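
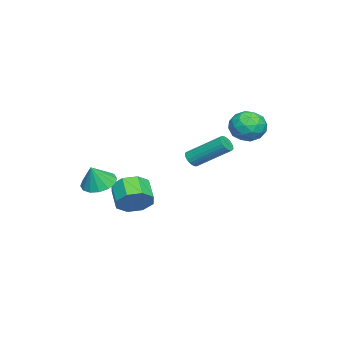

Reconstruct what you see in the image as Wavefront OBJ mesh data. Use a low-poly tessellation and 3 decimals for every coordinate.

v -3.627 3.013 2.606
v -2.971 2.81 1.796
v -4.749 1.87 1.984
v -4.093 1.667 1.174
v -3.831 1.367 2.158
v -3.137 2.072 2.542
v -4.583 2.608 1.238
v -3.889 3.313 1.622
v -3.562 2.559 0.95
v -3.097 1.792 1.519
v -4.623 2.888 2.261
v -4.158 2.121 2.83
v -3.2 3.011 2.256
v -4.52 1.669 1.524
v -4.365 1.492 2.102
v -3.98 1.372 1.626
v -3.298 2.578 2.694
v -2.912 2.459 2.218
v -3.418 1.611 2.431
v -4.808 2.221 1.562
v -4.422 2.102 1.086
v -3.74 3.308 2.154
v -3.355 3.188 1.678
v -4.302 3.069 1.349
v -3.162 2.745 1.282
v -3.822 2.074 0.916
v -4.11 2.626 0.954
v -3.702 3.041 1.18
v -2.889 2.294 1.617
v -3.549 1.623 1.251
v -3.394 1.446 1.829
v -2.986 1.861 2.055
v -3.236 2.147 1.119
v -4.171 3.057 2.529
v -4.831 2.386 2.163
v -4.734 2.819 1.725
v -4.326 3.234 1.951
v -3.898 2.606 2.864
v -4.558 1.935 2.498
v -4.018 1.639 2.6
v -3.61 2.054 2.826
v -4.484 2.533 2.661
v 0.569 -2.248 -2.371
v 0.897 -1.739 -1.551
v -0.08 -2.302 -0.809
v -0.409 -2.812 -1.629
v 0.361 -1.34 -1.955
v -0.616 -1.904 -1.213
v -0.054 -1.474 -2.603
v -1.031 -2.038 -1.861
v -0.104 -2.061 -3.115
v -1.081 -2.625 -2.373
v 0.24 -2.758 -3.191
v -0.737 -3.321 -2.449
v 0.776 -3.156 -2.787
v -0.201 -3.72 -2.045
v 1.191 -3.022 -2.139
v 0.214 -3.586 -1.397
v 1.241 -2.435 -1.627
v 0.264 -2.999 -0.885
v 0.061 0.534 0.721
v 0.458 0.335 0.993
v 0.495 2.128 2.25
v 0.099 2.326 1.979
v 0.56 0.443 0.836
v 0.597 2.235 2.094
v 0.577 0.566 0.66
v 0.614 2.359 1.917
v 0.504 0.684 0.494
v 0.541 2.477 1.751
v 0.355 0.776 0.367
v 0.392 2.569 1.624
v 0.155 0.826 0.302
v 0.192 2.619 1.559
v -0.061 0.825 0.309
v -0.024 2.618 1.566
v -0.256 0.774 0.387
v -0.219 2.567 1.645
v -0.396 0.682 0.524
v -0.359 2.474 1.781
v -0.457 0.563 0.694
v -0.42 2.356 1.951
v -0.428 0.44 0.869
v -0.391 2.233 2.127
v -0.315 0.333 1.019
v -0.278 2.126 2.276
v -0.136 0.26 1.117
v -0.099 2.053 2.374
v 0.076 0.235 1.147
v 0.113 2.028 2.404
v 0.287 0.261 1.103
v 0.324 2.054 2.36
v 2.701 -3.379 -0.338
v 3.508 -3.061 -0.673
v 3.259 -3.581 0.818
v 3.285 -2.673 -0.497
v 2.905 -2.473 -0.278
v 2.47 -2.517 -0.076
v 2.097 -2.791 0.056
v 1.886 -3.223 0.083
v 1.893 -3.697 -0.004
v 2.117 -4.085 -0.179
v 2.497 -4.284 -0.398
v 2.931 -4.241 -0.6
v 3.304 -3.966 -0.733
v 3.515 -3.535 -0.759
f 1 38 17
f 38 12 41
f 17 41 6
f 38 41 17
f 1 17 13
f 17 6 18
f 13 18 2
f 17 18 13
f 1 13 22
f 13 2 23
f 22 23 8
f 13 23 22
f 1 22 34
f 22 8 37
f 34 37 11
f 22 37 34
f 1 34 38
f 34 11 42
f 38 42 12
f 34 42 38
f 2 18 29
f 18 6 32
f 29 32 10
f 18 32 29
f 6 41 19
f 41 12 40
f 19 40 5
f 41 40 19
f 12 42 39
f 42 11 35
f 39 35 3
f 42 35 39
f 11 37 36
f 37 8 24
f 36 24 7
f 37 24 36
f 8 23 28
f 23 2 25
f 28 25 9
f 23 25 28
f 4 30 16
f 30 10 31
f 16 31 5
f 30 31 16
f 4 16 14
f 16 5 15
f 14 15 3
f 16 15 14
f 4 14 21
f 14 3 20
f 21 20 7
f 14 20 21
f 4 21 26
f 21 7 27
f 26 27 9
f 21 27 26
f 4 26 30
f 26 9 33
f 30 33 10
f 26 33 30
f 5 31 19
f 31 10 32
f 19 32 6
f 31 32 19
f 3 15 39
f 15 5 40
f 39 40 12
f 15 40 39
f 7 20 36
f 20 3 35
f 36 35 11
f 20 35 36
f 9 27 28
f 27 7 24
f 28 24 8
f 27 24 28
f 10 33 29
f 33 9 25
f 29 25 2
f 33 25 29
f 44 43 47
f 44 47 45
f 45 47 48
f 45 48 46
f 47 43 49
f 47 49 48
f 48 49 50
f 48 50 46
f 49 43 51
f 49 51 50
f 50 51 52
f 50 52 46
f 51 43 53
f 51 53 52
f 52 53 54
f 52 54 46
f 53 43 55
f 53 55 54
f 54 55 56
f 54 56 46
f 55 43 57
f 55 57 56
f 56 57 58
f 56 58 46
f 57 43 59
f 57 59 58
f 58 59 60
f 58 60 46
f 59 43 44
f 59 44 60
f 60 44 45
f 60 45 46
f 62 61 65
f 62 65 63
f 63 65 66
f 63 66 64
f 65 61 67
f 65 67 66
f 66 67 68
f 66 68 64
f 67 61 69
f 67 69 68
f 68 69 70
f 68 70 64
f 69 61 71
f 69 71 70
f 70 71 72
f 70 72 64
f 71 61 73
f 71 73 72
f 72 73 74
f 72 74 64
f 73 61 75
f 73 75 74
f 74 75 76
f 74 76 64
f 75 61 77
f 75 77 76
f 76 77 78
f 76 78 64
f 77 61 79
f 77 79 78
f 78 79 80
f 78 80 64
f 79 61 81
f 79 81 80
f 80 81 82
f 80 82 64
f 81 61 83
f 81 83 82
f 82 83 84
f 82 84 64
f 83 61 85
f 83 85 84
f 84 85 86
f 84 86 64
f 85 61 87
f 85 87 86
f 86 87 88
f 86 88 64
f 87 61 89
f 87 89 88
f 88 89 90
f 88 90 64
f 89 61 91
f 89 91 90
f 90 91 92
f 90 92 64
f 91 61 62
f 91 62 92
f 92 62 63
f 92 63 64
f 94 93 96
f 94 96 95
f 96 93 97
f 96 97 95
f 97 93 98
f 97 98 95
f 98 93 99
f 98 99 95
f 99 93 100
f 99 100 95
f 100 93 101
f 100 101 95
f 101 93 102
f 101 102 95
f 102 93 103
f 102 103 95
f 103 93 104
f 103 104 95
f 104 93 105
f 104 105 95
f 105 93 106
f 105 106 95
f 106 93 94
f 106 94 95



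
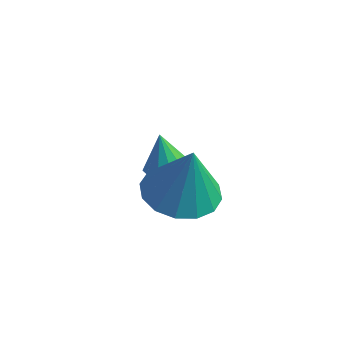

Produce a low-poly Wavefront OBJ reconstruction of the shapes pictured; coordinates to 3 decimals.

v 1.588 -0.194 -1.239
v 2.356 -0.748 -1.393
v 1.912 -0.186 0.339
v 2.525 -0.282 -1.43
v 2.442 0.208 -1.416
v 2.13 0.59 -1.354
v 1.674 0.762 -1.261
v 1.194 0.678 -1.162
v 0.82 0.36 -1.084
v 0.652 -0.106 -1.047
v 0.734 -0.596 -1.061
v 1.046 -0.978 -1.123
v 1.503 -1.15 -1.216
v 1.982 -1.066 -1.315
v -0.285 2.178 -3.125
v 0.276 2.07 -2.913
v -0.615 2.362 -2.155
v 0.262 2.406 -2.982
v 0.074 2.67 -3.096
v -0.229 2.777 -3.22
v -0.549 2.695 -3.313
v -0.786 2.448 -3.346
v -0.863 2.115 -3.309
v -0.758 1.802 -3.213
v -0.502 1.608 -3.09
v -0.178 1.596 -2.977
v 0.113 1.767 -2.911
f 2 1 4
f 2 4 3
f 4 1 5
f 4 5 3
f 5 1 6
f 5 6 3
f 6 1 7
f 6 7 3
f 7 1 8
f 7 8 3
f 8 1 9
f 8 9 3
f 9 1 10
f 9 10 3
f 10 1 11
f 10 11 3
f 11 1 12
f 11 12 3
f 12 1 13
f 12 13 3
f 13 1 14
f 13 14 3
f 14 1 2
f 14 2 3
f 16 15 18
f 16 18 17
f 18 15 19
f 18 19 17
f 19 15 20
f 19 20 17
f 20 15 21
f 20 21 17
f 21 15 22
f 21 22 17
f 22 15 23
f 22 23 17
f 23 15 24
f 23 24 17
f 24 15 25
f 24 25 17
f 25 15 26
f 25 26 17
f 26 15 27
f 26 27 17
f 27 15 16
f 27 16 17



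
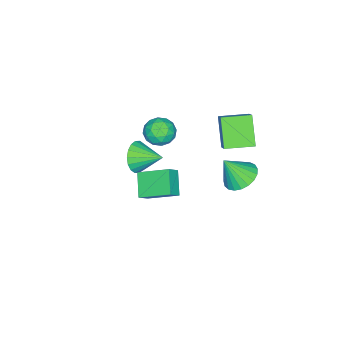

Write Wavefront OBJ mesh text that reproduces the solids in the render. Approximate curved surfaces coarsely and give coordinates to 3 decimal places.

v -3.175 0.848 1.217
v -2.39 1.466 2.094
v -4.185 2.102 1.238
v -3.399 2.719 2.116
v -2.221 1.641 -0.196
v -1.435 2.258 0.682
v -3.23 2.894 -0.174
v -2.445 3.512 0.703
v -1.39 -2.983 -2.818
v -0.921 -3.243 -1.963
v -1.59 -1.517 -2.262
v -0.583 -3.099 -2.222
v -0.405 -2.931 -2.6
v -0.423 -2.774 -3.02
v -0.632 -2.658 -3.401
v -0.991 -2.606 -3.666
v -1.429 -2.629 -3.763
v -1.86 -2.722 -3.674
v -2.197 -2.866 -3.414
v -2.375 -3.034 -3.037
v -2.357 -3.191 -2.616
v -2.148 -3.307 -2.236
v -1.789 -3.359 -1.97
v -1.351 -3.336 -1.873
v -3.644 2.02 -3.778
v -2.765 2.593 -3.817
v -3.096 1.28 -2.302
v -3.032 2.852 -3.589
v -3.405 2.967 -3.393
v -3.819 2.918 -3.264
v -4.203 2.714 -3.224
v -4.49 2.39 -3.279
v -4.631 2.002 -3.422
v -4.601 1.617 -3.625
v -4.406 1.301 -3.856
v -4.078 1.11 -4.073
v -3.676 1.076 -4.239
v -3.268 1.206 -4.325
v -2.925 1.476 -4.317
v -2.706 1.84 -4.216
v -2.65 2.235 -4.039
v 2.389 0.052 0.743
v 1.996 1.647 1.549
v 3.332 0.725 -0.129
v 2.939 2.32 0.677
v 3.001 -0.08 1.303
v 2.608 1.515 2.109
v 3.944 0.593 0.431
v 3.551 2.188 1.237
v -1.387 -1.022 0.701
v -0.769 -1.077 0.015
v -2.151 -2.163 0.105
v -1.533 -2.218 -0.581
v -1.291 -2.455 0.28
v -0.819 -1.75 0.649
v -2.101 -1.49 -0.529
v -1.629 -0.785 -0.16
v -1.21 -1.366 -0.745
v -0.709 -1.963 -0.245
v -2.211 -1.277 0.365
v -1.71 -1.874 0.865
v -1.011 -0.949 0.411
v -1.909 -2.291 -0.291
v -1.767 -2.43 0.215
v -1.403 -2.462 -0.188
v -1.041 -1.345 0.783
v -0.677 -1.377 0.38
v -0.984 -2.187 0.535
v -2.243 -1.863 -0.26
v -1.879 -1.895 -0.663
v -1.517 -0.778 0.308
v -1.153 -0.81 -0.095
v -1.936 -1.053 -0.415
v -0.907 -1.152 -0.439
v -1.356 -1.823 -0.79
v -1.69 -1.395 -0.759
v -1.412 -0.98 -0.542
v -0.612 -1.502 -0.146
v -1.061 -2.173 -0.496
v -0.919 -2.312 0.01
v -0.642 -1.898 0.227
v -0.872 -1.672 -0.592
v -1.859 -1.067 0.616
v -2.308 -1.738 0.266
v -2.278 -1.342 -0.107
v -2.001 -0.928 0.11
v -1.564 -1.417 0.91
v -2.013 -2.088 0.559
v -1.508 -2.26 0.662
v -1.23 -1.845 0.879
v -2.048 -1.568 0.712
f 2 4 1
f 5 2 1
f 1 4 3
f 3 5 1
f 2 8 4
f 6 2 5
f 6 8 2
f 4 8 3
f 7 5 3
f 3 8 7
f 7 6 5
f 8 6 7
f 10 9 12
f 10 12 11
f 12 9 13
f 12 13 11
f 13 9 14
f 13 14 11
f 14 9 15
f 14 15 11
f 15 9 16
f 15 16 11
f 16 9 17
f 16 17 11
f 17 9 18
f 17 18 11
f 18 9 19
f 18 19 11
f 19 9 20
f 19 20 11
f 20 9 21
f 20 21 11
f 21 9 22
f 21 22 11
f 22 9 23
f 22 23 11
f 23 9 24
f 23 24 11
f 24 9 10
f 24 10 11
f 26 25 28
f 26 28 27
f 28 25 29
f 28 29 27
f 29 25 30
f 29 30 27
f 30 25 31
f 30 31 27
f 31 25 32
f 31 32 27
f 32 25 33
f 32 33 27
f 33 25 34
f 33 34 27
f 34 25 35
f 34 35 27
f 35 25 36
f 35 36 27
f 36 25 37
f 36 37 27
f 37 25 38
f 37 38 27
f 38 25 39
f 38 39 27
f 39 25 40
f 39 40 27
f 40 25 41
f 40 41 27
f 41 25 26
f 41 26 27
f 43 45 42
f 46 43 42
f 42 45 44
f 44 46 42
f 43 49 45
f 47 43 46
f 47 49 43
f 45 49 44
f 48 46 44
f 44 49 48
f 48 47 46
f 49 47 48
f 50 87 66
f 87 61 90
f 66 90 55
f 87 90 66
f 50 66 62
f 66 55 67
f 62 67 51
f 66 67 62
f 50 62 71
f 62 51 72
f 71 72 57
f 62 72 71
f 50 71 83
f 71 57 86
f 83 86 60
f 71 86 83
f 50 83 87
f 83 60 91
f 87 91 61
f 83 91 87
f 51 67 78
f 67 55 81
f 78 81 59
f 67 81 78
f 55 90 68
f 90 61 89
f 68 89 54
f 90 89 68
f 61 91 88
f 91 60 84
f 88 84 52
f 91 84 88
f 60 86 85
f 86 57 73
f 85 73 56
f 86 73 85
f 57 72 77
f 72 51 74
f 77 74 58
f 72 74 77
f 53 79 65
f 79 59 80
f 65 80 54
f 79 80 65
f 53 65 63
f 65 54 64
f 63 64 52
f 65 64 63
f 53 63 70
f 63 52 69
f 70 69 56
f 63 69 70
f 53 70 75
f 70 56 76
f 75 76 58
f 70 76 75
f 53 75 79
f 75 58 82
f 79 82 59
f 75 82 79
f 54 80 68
f 80 59 81
f 68 81 55
f 80 81 68
f 52 64 88
f 64 54 89
f 88 89 61
f 64 89 88
f 56 69 85
f 69 52 84
f 85 84 60
f 69 84 85
f 58 76 77
f 76 56 73
f 77 73 57
f 76 73 77
f 59 82 78
f 82 58 74
f 78 74 51
f 82 74 78



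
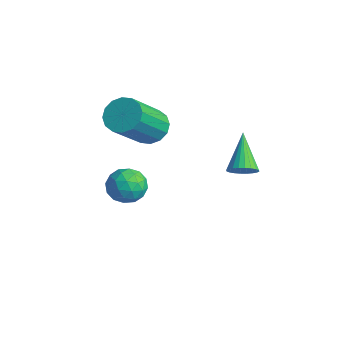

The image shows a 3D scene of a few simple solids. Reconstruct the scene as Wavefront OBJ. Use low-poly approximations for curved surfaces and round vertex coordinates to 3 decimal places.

v 1.929 -0.968 3.18
v 2.376 -0.741 3.452
v 0.911 -0.212 4.22
v 2.334 -0.585 3.298
v 2.231 -0.488 3.127
v 2.082 -0.464 2.963
v 1.91 -0.516 2.833
v 1.741 -0.638 2.755
v 1.6 -0.809 2.743
v 1.509 -1.005 2.796
v 1.483 -1.195 2.908
v 1.524 -1.351 3.062
v 1.627 -1.448 3.233
v 1.776 -1.473 3.397
v 1.948 -1.42 3.527
v 2.117 -1.298 3.605
v 2.258 -1.127 3.618
v 2.349 -0.931 3.564
v -2.524 -1.772 3.079
v -1.781 -1.533 3.082
v -1.313 -3.01 4.644
v -2.056 -3.248 4.641
v -1.967 -1.302 3.356
v -1.499 -2.778 4.918
v -2.301 -1.196 3.556
v -1.833 -2.673 5.118
v -2.696 -1.245 3.628
v -2.228 -2.721 5.19
v -3.044 -1.435 3.553
v -2.576 -2.911 5.115
v -3.253 -1.715 3.351
v -2.785 -3.192 4.913
v -3.267 -2.01 3.076
v -2.799 -3.487 4.638
v -3.081 -2.242 2.802
v -2.613 -3.718 4.364
v -2.747 -2.347 2.602
v -2.279 -3.824 4.164
v -2.352 -2.299 2.53
v -1.884 -3.775 4.092
v -2.004 -2.109 2.605
v -1.536 -3.585 4.167
v -1.795 -1.828 2.807
v -1.327 -3.305 4.369
v -3.322 -2.175 0.113
v -2.545 -1.943 0.238
v -2.915 -3.417 -0.118
v -2.138 -3.185 0.007
v -2.666 -3.204 0.634
v -2.918 -2.437 0.777
v -2.542 -2.923 -0.657
v -2.794 -2.156 -0.514
v -2.063 -2.406 -0.238
v -2.14 -2.579 0.56
v -3.32 -2.781 -0.44
v -3.397 -2.954 0.358
v -2.97 -1.95 0.196
v -2.49 -3.41 -0.076
v -2.801 -3.421 0.293
v -2.344 -3.285 0.366
v -3.189 -2.24 0.513
v -2.732 -2.104 0.586
v -2.803 -2.845 0.819
v -2.728 -3.256 -0.466
v -2.271 -3.12 -0.393
v -3.116 -2.075 -0.246
v -2.659 -1.939 -0.173
v -2.657 -2.515 -0.699
v -2.23 -2.086 -0.01
v -1.99 -2.816 -0.146
v -2.228 -2.662 -0.536
v -2.376 -2.211 -0.453
v -2.275 -2.188 0.459
v -2.035 -2.918 0.323
v -2.346 -2.929 0.691
v -2.494 -2.478 0.775
v -1.991 -2.46 0.179
v -3.425 -2.442 -0.203
v -3.185 -3.172 -0.339
v -2.966 -2.882 -0.655
v -3.114 -2.431 -0.571
v -3.47 -2.544 0.266
v -3.23 -3.274 0.13
v -3.084 -3.149 0.573
v -3.232 -2.698 0.656
v -3.469 -2.9 -0.059
f 2 1 4
f 2 4 3
f 4 1 5
f 4 5 3
f 5 1 6
f 5 6 3
f 6 1 7
f 6 7 3
f 7 1 8
f 7 8 3
f 8 1 9
f 8 9 3
f 9 1 10
f 9 10 3
f 10 1 11
f 10 11 3
f 11 1 12
f 11 12 3
f 12 1 13
f 12 13 3
f 13 1 14
f 13 14 3
f 14 1 15
f 14 15 3
f 15 1 16
f 15 16 3
f 16 1 17
f 16 17 3
f 17 1 18
f 17 18 3
f 18 1 2
f 18 2 3
f 20 19 23
f 20 23 21
f 21 23 24
f 21 24 22
f 23 19 25
f 23 25 24
f 24 25 26
f 24 26 22
f 25 19 27
f 25 27 26
f 26 27 28
f 26 28 22
f 27 19 29
f 27 29 28
f 28 29 30
f 28 30 22
f 29 19 31
f 29 31 30
f 30 31 32
f 30 32 22
f 31 19 33
f 31 33 32
f 32 33 34
f 32 34 22
f 33 19 35
f 33 35 34
f 34 35 36
f 34 36 22
f 35 19 37
f 35 37 36
f 36 37 38
f 36 38 22
f 37 19 39
f 37 39 38
f 38 39 40
f 38 40 22
f 39 19 41
f 39 41 40
f 40 41 42
f 40 42 22
f 41 19 43
f 41 43 42
f 42 43 44
f 42 44 22
f 43 19 20
f 43 20 44
f 44 20 21
f 44 21 22
f 45 82 61
f 82 56 85
f 61 85 50
f 82 85 61
f 45 61 57
f 61 50 62
f 57 62 46
f 61 62 57
f 45 57 66
f 57 46 67
f 66 67 52
f 57 67 66
f 45 66 78
f 66 52 81
f 78 81 55
f 66 81 78
f 45 78 82
f 78 55 86
f 82 86 56
f 78 86 82
f 46 62 73
f 62 50 76
f 73 76 54
f 62 76 73
f 50 85 63
f 85 56 84
f 63 84 49
f 85 84 63
f 56 86 83
f 86 55 79
f 83 79 47
f 86 79 83
f 55 81 80
f 81 52 68
f 80 68 51
f 81 68 80
f 52 67 72
f 67 46 69
f 72 69 53
f 67 69 72
f 48 74 60
f 74 54 75
f 60 75 49
f 74 75 60
f 48 60 58
f 60 49 59
f 58 59 47
f 60 59 58
f 48 58 65
f 58 47 64
f 65 64 51
f 58 64 65
f 48 65 70
f 65 51 71
f 70 71 53
f 65 71 70
f 48 70 74
f 70 53 77
f 74 77 54
f 70 77 74
f 49 75 63
f 75 54 76
f 63 76 50
f 75 76 63
f 47 59 83
f 59 49 84
f 83 84 56
f 59 84 83
f 51 64 80
f 64 47 79
f 80 79 55
f 64 79 80
f 53 71 72
f 71 51 68
f 72 68 52
f 71 68 72
f 54 77 73
f 77 53 69
f 73 69 46
f 77 69 73



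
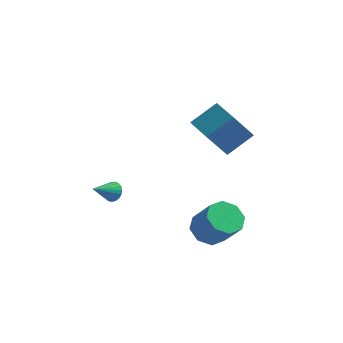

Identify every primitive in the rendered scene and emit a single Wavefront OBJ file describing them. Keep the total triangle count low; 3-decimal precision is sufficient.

v -2.79 -1.343 -2.042
v -2.217 -1.441 -1.729
v -3.43 -2.517 -1.238
v -2.342 -1.26 -1.564
v -2.544 -1.094 -1.482
v -2.789 -0.97 -1.497
v -3.034 -0.912 -1.607
v -3.237 -0.927 -1.791
v -3.362 -1.015 -2.019
v -3.388 -1.16 -2.251
v -3.311 -1.336 -2.447
v -3.144 -1.513 -2.572
v -2.915 -1.662 -2.606
v -2.665 -1.755 -2.543
v -2.436 -1.777 -2.393
v -2.269 -1.724 -2.182
v -2.191 -1.605 -1.947
v 2.637 -1.842 3.694
v 3.682 -0.774 4.768
v 1.279 -0.588 3.767
v 2.324 0.48 4.841
v 3.416 -0.9 1.999
v 4.461 0.168 3.073
v 2.058 0.354 2.072
v 3.103 1.422 3.146
v 3.199 -3.017 -2.372
v 4.075 -3.051 -3.02
v 5.196 -3.617 -1.476
v 4.321 -3.583 -0.828
v 3.968 -2.303 -2.668
v 5.089 -2.868 -1.124
v 3.41 -1.973 -2.142
v 4.531 -2.538 -0.599
v 2.729 -2.255 -1.751
v 3.85 -2.82 -0.207
v 2.324 -2.983 -1.724
v 3.445 -3.549 -0.18
v 2.431 -3.732 -2.076
v 3.552 -4.297 -0.532
v 2.989 -4.062 -2.601
v 4.11 -4.627 -1.058
v 3.67 -3.78 -2.993
v 4.791 -4.345 -1.449
f 2 1 4
f 2 4 3
f 4 1 5
f 4 5 3
f 5 1 6
f 5 6 3
f 6 1 7
f 6 7 3
f 7 1 8
f 7 8 3
f 8 1 9
f 8 9 3
f 9 1 10
f 9 10 3
f 10 1 11
f 10 11 3
f 11 1 12
f 11 12 3
f 12 1 13
f 12 13 3
f 13 1 14
f 13 14 3
f 14 1 15
f 14 15 3
f 15 1 16
f 15 16 3
f 16 1 17
f 16 17 3
f 17 1 2
f 17 2 3
f 19 21 18
f 22 19 18
f 18 21 20
f 20 22 18
f 19 25 21
f 23 19 22
f 23 25 19
f 21 25 20
f 24 22 20
f 20 25 24
f 24 23 22
f 25 23 24
f 27 26 30
f 27 30 28
f 28 30 31
f 28 31 29
f 30 26 32
f 30 32 31
f 31 32 33
f 31 33 29
f 32 26 34
f 32 34 33
f 33 34 35
f 33 35 29
f 34 26 36
f 34 36 35
f 35 36 37
f 35 37 29
f 36 26 38
f 36 38 37
f 37 38 39
f 37 39 29
f 38 26 40
f 38 40 39
f 39 40 41
f 39 41 29
f 40 26 42
f 40 42 41
f 41 42 43
f 41 43 29
f 42 26 27
f 42 27 43
f 43 27 28
f 43 28 29



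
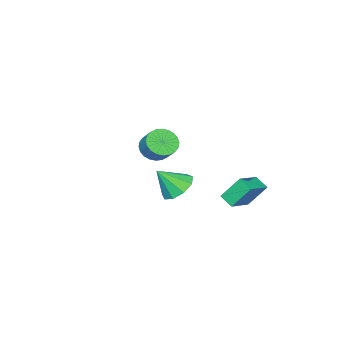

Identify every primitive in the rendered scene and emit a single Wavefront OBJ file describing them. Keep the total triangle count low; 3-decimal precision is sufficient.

v -4.62 2.247 -2.413
v -4.723 1.456 -1.975
v -3.05 2.367 -1.827
v -3.153 1.576 -1.389
v -4.067 1.444 -3.731
v -4.17 0.653 -3.293
v -2.497 1.564 -3.145
v -2.6 0.773 -2.707
v -4.091 -3.239 -4.085
v -3.249 -3.454 -4.742
v -3.249 -4.001 -2.755
v -3.157 -2.788 -4.419
v -3.502 -2.333 -3.94
v -4.123 -2.302 -3.528
v -4.729 -2.709 -3.378
v -5.037 -3.364 -3.558
v -4.902 -3.96 -3.985
v -4.388 -4.219 -4.459
v -3.735 -4.019 -4.758
v 1.693 0.031 2.35
v 2.15 -0.571 2.738
v 2.505 0.187 3.498
v 2.047 0.789 3.11
v 2.37 -0.454 2.519
v 2.724 0.304 3.278
v 2.487 -0.264 2.274
v 2.841 0.495 3.033
v 2.482 -0.028 2.041
v 2.837 0.73 2.8
v 2.358 0.217 1.855
v 2.712 0.975 2.614
v 2.132 0.433 1.744
v 2.486 1.191 2.503
v 1.84 0.588 1.725
v 2.194 1.346 2.485
v 1.525 0.658 1.802
v 1.879 1.417 2.561
v 1.235 0.633 1.962
v 1.59 1.391 2.722
v 1.016 0.516 2.182
v 1.37 1.274 2.941
v 0.899 0.325 2.427
v 1.253 1.084 3.186
v 0.903 0.09 2.66
v 1.258 0.848 3.419
v 1.028 -0.155 2.846
v 1.382 0.603 3.605
v 1.254 -0.371 2.957
v 1.608 0.387 3.716
v 1.546 -0.526 2.975
v 1.9 0.232 3.735
v 1.861 -0.597 2.899
v 2.215 0.162 3.658
f 2 4 1
f 5 2 1
f 1 4 3
f 3 5 1
f 2 8 4
f 6 2 5
f 6 8 2
f 4 8 3
f 7 5 3
f 3 8 7
f 7 6 5
f 8 6 7
f 10 9 12
f 10 12 11
f 12 9 13
f 12 13 11
f 13 9 14
f 13 14 11
f 14 9 15
f 14 15 11
f 15 9 16
f 15 16 11
f 16 9 17
f 16 17 11
f 17 9 18
f 17 18 11
f 18 9 19
f 18 19 11
f 19 9 10
f 19 10 11
f 21 20 24
f 21 24 22
f 22 24 25
f 22 25 23
f 24 20 26
f 24 26 25
f 25 26 27
f 25 27 23
f 26 20 28
f 26 28 27
f 27 28 29
f 27 29 23
f 28 20 30
f 28 30 29
f 29 30 31
f 29 31 23
f 30 20 32
f 30 32 31
f 31 32 33
f 31 33 23
f 32 20 34
f 32 34 33
f 33 34 35
f 33 35 23
f 34 20 36
f 34 36 35
f 35 36 37
f 35 37 23
f 36 20 38
f 36 38 37
f 37 38 39
f 37 39 23
f 38 20 40
f 38 40 39
f 39 40 41
f 39 41 23
f 40 20 42
f 40 42 41
f 41 42 43
f 41 43 23
f 42 20 44
f 42 44 43
f 43 44 45
f 43 45 23
f 44 20 46
f 44 46 45
f 45 46 47
f 45 47 23
f 46 20 48
f 46 48 47
f 47 48 49
f 47 49 23
f 48 20 50
f 48 50 49
f 49 50 51
f 49 51 23
f 50 20 52
f 50 52 51
f 51 52 53
f 51 53 23
f 52 20 21
f 52 21 53
f 53 21 22
f 53 22 23



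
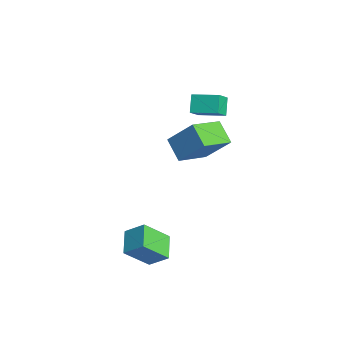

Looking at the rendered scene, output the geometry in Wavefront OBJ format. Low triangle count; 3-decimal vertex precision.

v -4.926 1.496 2.637
v -4.329 0.816 3.44
v -4.01 2.679 2.959
v -3.413 1.998 3.762
v -4.207 1.162 1.818
v -3.61 0.481 2.621
v -3.291 2.344 2.14
v -2.694 1.664 2.943
v 1.129 -3.254 -2.933
v 1.136 -4.565 -1.613
v 1.73 -2.443 -2.13
v 1.737 -3.753 -0.811
v 2.403 -3.727 -3.409
v 2.41 -5.037 -2.09
v 3.004 -2.915 -2.607
v 3.011 -4.226 -1.287
v -0.399 -1.824 3.519
v 0.415 -0.805 4.995
v -1.16 -0.142 2.777
v -0.346 0.878 4.253
v 0.766 -1.638 2.747
v 1.58 -0.618 4.223
v 0.005 0.045 2.005
v 0.819 1.064 3.481
f 2 4 1
f 5 2 1
f 1 4 3
f 3 5 1
f 2 8 4
f 6 2 5
f 6 8 2
f 4 8 3
f 7 5 3
f 3 8 7
f 7 6 5
f 8 6 7
f 10 12 9
f 13 10 9
f 9 12 11
f 11 13 9
f 10 16 12
f 14 10 13
f 14 16 10
f 12 16 11
f 15 13 11
f 11 16 15
f 15 14 13
f 16 14 15
f 18 20 17
f 21 18 17
f 17 20 19
f 19 21 17
f 18 24 20
f 22 18 21
f 22 24 18
f 20 24 19
f 23 21 19
f 19 24 23
f 23 22 21
f 24 22 23



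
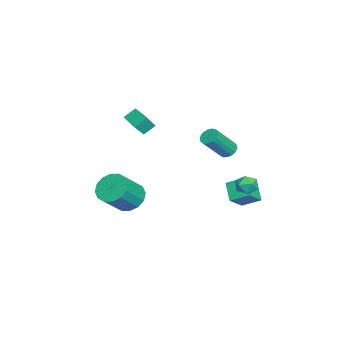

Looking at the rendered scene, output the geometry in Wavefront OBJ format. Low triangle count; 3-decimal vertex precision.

v -0.634 -1.878 2.71
v -0.265 -2.271 3.368
v 0.468 -1.076 2.571
v 0.836 -1.468 3.229
v -0.296 -2.432 2.191
v 0.072 -2.824 2.849
v 0.805 -1.629 2.052
v 1.174 -2.022 2.71
v 2.126 2.975 2.004
v 2.607 3.01 1.739
v 3.394 2.139 3.05
v 2.914 2.105 3.316
v 2.601 3.227 1.887
v 3.388 2.356 3.198
v 2.487 3.387 2.062
v 3.274 2.516 3.373
v 2.29 3.453 2.223
v 3.077 2.582 3.535
v 2.055 3.409 2.335
v 2.842 2.538 3.646
v 1.837 3.266 2.371
v 2.624 2.395 3.682
v 1.685 3.056 2.323
v 2.472 2.186 3.634
v 1.635 2.828 2.202
v 2.422 1.957 3.513
v 1.697 2.634 2.035
v 2.484 1.763 3.347
v 1.857 2.518 1.862
v 2.644 1.647 3.173
v 2.079 2.506 1.721
v 2.866 1.635 3.033
v 2.312 2.602 1.645
v 3.099 1.732 2.957
v 2.503 2.784 1.652
v 3.29 1.913 2.963
v 1.018 4.313 -0.603
v 1.369 4.419 -1.18
v 1.091 3.221 -0.76
v 1.442 3.327 -1.337
v 1.725 3.473 -0.732
v 1.681 4.148 -0.635
v 0.779 3.492 -1.305
v 0.735 4.167 -1.208
v 1.222 3.912 -1.613
v 1.806 3.9 -1.26
v 0.654 3.74 -0.68
v 1.238 3.728 -0.327
v -1.746 2.954 -2.906
v -1.668 4.002 -2.349
v -0.83 3.312 -3.71
v -0.752 4.361 -3.153
v -0.808 2.439 -2.067
v -0.73 3.488 -1.51
v 0.108 2.798 -2.871
v 0.186 3.846 -2.314
v -0.305 -2.666 -3.354
v 0.487 -2.457 -3.944
v 1.618 -3.165 -2.676
v 0.825 -3.374 -2.086
v 0.423 -2.031 -3.648
v 1.553 -2.738 -2.381
v 0.163 -1.775 -3.274
v 1.293 -2.482 -2.006
v -0.222 -1.758 -2.92
v 0.908 -2.465 -1.653
v -0.63 -1.984 -2.683
v 0.501 -2.692 -1.416
v -0.95 -2.393 -2.626
v 0.18 -3.101 -1.359
v -1.098 -2.875 -2.764
v 0.033 -3.583 -1.496
v -1.033 -3.302 -3.059
v 0.097 -4.009 -1.792
v -0.773 -3.558 -3.434
v 0.357 -4.265 -2.166
v -0.388 -3.575 -3.787
v 0.742 -4.282 -2.52
v 0.019 -3.348 -4.024
v 1.15 -4.056 -2.757
v 0.34 -2.939 -4.081
v 1.47 -3.647 -2.814
f 2 4 1
f 5 2 1
f 1 4 3
f 3 5 1
f 2 8 4
f 6 2 5
f 6 8 2
f 4 8 3
f 7 5 3
f 3 8 7
f 7 6 5
f 8 6 7
f 10 9 13
f 10 13 11
f 11 13 14
f 11 14 12
f 13 9 15
f 13 15 14
f 14 15 16
f 14 16 12
f 15 9 17
f 15 17 16
f 16 17 18
f 16 18 12
f 17 9 19
f 17 19 18
f 18 19 20
f 18 20 12
f 19 9 21
f 19 21 20
f 20 21 22
f 20 22 12
f 21 9 23
f 21 23 22
f 22 23 24
f 22 24 12
f 23 9 25
f 23 25 24
f 24 25 26
f 24 26 12
f 25 9 27
f 25 27 26
f 26 27 28
f 26 28 12
f 27 9 29
f 27 29 28
f 28 29 30
f 28 30 12
f 29 9 31
f 29 31 30
f 30 31 32
f 30 32 12
f 31 9 33
f 31 33 32
f 32 33 34
f 32 34 12
f 33 9 35
f 33 35 34
f 34 35 36
f 34 36 12
f 35 9 10
f 35 10 36
f 36 10 11
f 36 11 12
f 37 48 42
f 37 42 38
f 37 38 44
f 37 44 47
f 37 47 48
f 38 42 46
f 42 48 41
f 48 47 39
f 47 44 43
f 44 38 45
f 40 46 41
f 40 41 39
f 40 39 43
f 40 43 45
f 40 45 46
f 41 46 42
f 39 41 48
f 43 39 47
f 45 43 44
f 46 45 38
f 50 52 49
f 53 50 49
f 49 52 51
f 51 53 49
f 50 56 52
f 54 50 53
f 54 56 50
f 52 56 51
f 55 53 51
f 51 56 55
f 55 54 53
f 56 54 55
f 58 57 61
f 58 61 59
f 59 61 62
f 59 62 60
f 61 57 63
f 61 63 62
f 62 63 64
f 62 64 60
f 63 57 65
f 63 65 64
f 64 65 66
f 64 66 60
f 65 57 67
f 65 67 66
f 66 67 68
f 66 68 60
f 67 57 69
f 67 69 68
f 68 69 70
f 68 70 60
f 69 57 71
f 69 71 70
f 70 71 72
f 70 72 60
f 71 57 73
f 71 73 72
f 72 73 74
f 72 74 60
f 73 57 75
f 73 75 74
f 74 75 76
f 74 76 60
f 75 57 77
f 75 77 76
f 76 77 78
f 76 78 60
f 77 57 79
f 77 79 78
f 78 79 80
f 78 80 60
f 79 57 81
f 79 81 80
f 80 81 82
f 80 82 60
f 81 57 58
f 81 58 82
f 82 58 59
f 82 59 60



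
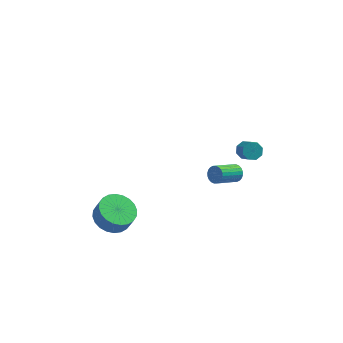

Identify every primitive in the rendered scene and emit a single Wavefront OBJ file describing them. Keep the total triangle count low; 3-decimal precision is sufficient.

v 2.9 -1.341 2.106
v 3.376 -1.433 1.846
v 3.676 -2.271 2.695
v 3.2 -2.179 2.954
v 3.406 -1.129 2.136
v 3.707 -1.967 2.985
v 3.14 -0.949 2.408
v 3.44 -1.787 3.256
v 2.733 -0.999 2.502
v 3.033 -1.837 3.351
v 2.424 -1.249 2.365
v 2.724 -2.087 3.214
v 2.393 -1.553 2.075
v 2.694 -2.391 2.924
v 2.66 -1.733 1.804
v 2.96 -2.571 2.652
v 3.067 -1.683 1.709
v 3.367 -2.521 2.558
v 2.507 1.437 -3.065
v 2.893 1.27 -2.71
v 1.779 0.416 -1.9
v 1.393 0.583 -2.255
v 2.824 1.45 -2.615
v 1.71 0.596 -1.806
v 2.706 1.628 -2.589
v 1.593 0.774 -1.78
v 2.559 1.777 -2.635
v 1.445 0.923 -1.826
v 2.403 1.874 -2.747
v 1.29 1.02 -1.937
v 2.263 1.904 -2.907
v 1.15 1.05 -2.097
v 2.161 1.864 -3.091
v 1.047 1.01 -2.281
v 2.111 1.758 -3.271
v 0.997 0.904 -2.461
v 2.121 1.604 -3.42
v 1.007 0.75 -2.61
v 2.19 1.424 -3.514
v 1.076 0.57 -2.705
v 2.307 1.246 -3.54
v 1.194 0.392 -2.731
v 2.455 1.097 -3.494
v 1.341 0.243 -2.685
v 2.61 1 -3.383
v 1.497 0.146 -2.573
v 2.75 0.97 -3.223
v 1.637 0.116 -2.413
v 2.853 1.01 -3.039
v 1.739 0.156 -2.229
v 2.903 1.116 -2.859
v 1.789 0.262 -2.049
v -4.069 -1.562 -3.76
v -3.217 -0.958 -3.991
v -2.858 -1.114 -3.07
v -3.711 -1.718 -2.84
v -3.48 -0.672 -3.839
v -3.122 -0.828 -2.919
v -3.834 -0.522 -3.676
v -3.475 -0.678 -2.756
v -4.223 -0.53 -3.525
v -3.864 -0.685 -2.605
v -4.589 -0.695 -3.411
v -4.23 -0.85 -2.49
v -4.876 -0.992 -3.349
v -4.517 -1.147 -2.429
v -5.04 -1.376 -3.35
v -4.681 -1.531 -2.43
v -5.056 -1.788 -3.414
v -4.697 -1.944 -2.493
v -4.922 -2.166 -3.53
v -4.563 -2.322 -2.609
v -4.658 -2.452 -3.681
v -4.3 -2.608 -2.761
v -4.305 -2.602 -3.844
v -3.946 -2.758 -2.924
v -3.916 -2.595 -3.995
v -3.557 -2.75 -3.075
v -3.55 -2.43 -4.11
v -3.191 -2.585 -3.189
v -3.263 -2.133 -4.171
v -2.904 -2.288 -3.251
v -3.099 -1.749 -4.17
v -2.74 -1.904 -3.25
v -3.083 -1.336 -4.107
v -2.724 -1.492 -3.186
f 2 1 5
f 2 5 3
f 3 5 6
f 3 6 4
f 5 1 7
f 5 7 6
f 6 7 8
f 6 8 4
f 7 1 9
f 7 9 8
f 8 9 10
f 8 10 4
f 9 1 11
f 9 11 10
f 10 11 12
f 10 12 4
f 11 1 13
f 11 13 12
f 12 13 14
f 12 14 4
f 13 1 15
f 13 15 14
f 14 15 16
f 14 16 4
f 15 1 17
f 15 17 16
f 16 17 18
f 16 18 4
f 17 1 2
f 17 2 18
f 18 2 3
f 18 3 4
f 20 19 23
f 20 23 21
f 21 23 24
f 21 24 22
f 23 19 25
f 23 25 24
f 24 25 26
f 24 26 22
f 25 19 27
f 25 27 26
f 26 27 28
f 26 28 22
f 27 19 29
f 27 29 28
f 28 29 30
f 28 30 22
f 29 19 31
f 29 31 30
f 30 31 32
f 30 32 22
f 31 19 33
f 31 33 32
f 32 33 34
f 32 34 22
f 33 19 35
f 33 35 34
f 34 35 36
f 34 36 22
f 35 19 37
f 35 37 36
f 36 37 38
f 36 38 22
f 37 19 39
f 37 39 38
f 38 39 40
f 38 40 22
f 39 19 41
f 39 41 40
f 40 41 42
f 40 42 22
f 41 19 43
f 41 43 42
f 42 43 44
f 42 44 22
f 43 19 45
f 43 45 44
f 44 45 46
f 44 46 22
f 45 19 47
f 45 47 46
f 46 47 48
f 46 48 22
f 47 19 49
f 47 49 48
f 48 49 50
f 48 50 22
f 49 19 51
f 49 51 50
f 50 51 52
f 50 52 22
f 51 19 20
f 51 20 52
f 52 20 21
f 52 21 22
f 54 53 57
f 54 57 55
f 55 57 58
f 55 58 56
f 57 53 59
f 57 59 58
f 58 59 60
f 58 60 56
f 59 53 61
f 59 61 60
f 60 61 62
f 60 62 56
f 61 53 63
f 61 63 62
f 62 63 64
f 62 64 56
f 63 53 65
f 63 65 64
f 64 65 66
f 64 66 56
f 65 53 67
f 65 67 66
f 66 67 68
f 66 68 56
f 67 53 69
f 67 69 68
f 68 69 70
f 68 70 56
f 69 53 71
f 69 71 70
f 70 71 72
f 70 72 56
f 71 53 73
f 71 73 72
f 72 73 74
f 72 74 56
f 73 53 75
f 73 75 74
f 74 75 76
f 74 76 56
f 75 53 77
f 75 77 76
f 76 77 78
f 76 78 56
f 77 53 79
f 77 79 78
f 78 79 80
f 78 80 56
f 79 53 81
f 79 81 80
f 80 81 82
f 80 82 56
f 81 53 83
f 81 83 82
f 82 83 84
f 82 84 56
f 83 53 85
f 83 85 84
f 84 85 86
f 84 86 56
f 85 53 54
f 85 54 86
f 86 54 55
f 86 55 56



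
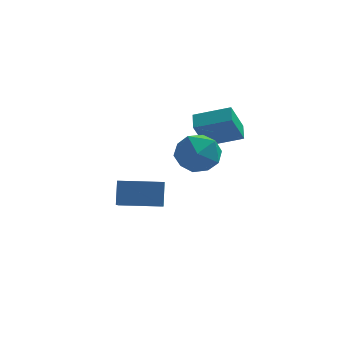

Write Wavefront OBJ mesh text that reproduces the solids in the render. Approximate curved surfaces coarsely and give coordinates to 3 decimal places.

v 3.023 -0.424 2.778
v 2.532 -1.081 4.199
v 2.92 0.437 3.141
v 2.429 -0.219 4.561
v 4.691 -0.461 3.339
v 4.2 -1.117 4.759
v 4.588 0.401 3.701
v 4.097 -0.256 5.122
v 1.913 -1.66 3.453
v 2.781 -1.244 2.739
v 2.919 -3.296 3.721
v 3.787 -2.88 3.007
v 3.602 -2.379 4.08
v 2.981 -1.367 3.914
v 2.719 -3.173 2.546
v 2.098 -2.161 2.38
v 3.279 -2.179 2.178
v 3.825 -1.688 3.126
v 1.875 -2.852 3.334
v 2.421 -2.361 4.282
v -0.884 -0.206 -1.281
v -0.903 0.437 -0.06
v -1.202 1.278 -2.068
v -1.221 1.922 -0.848
v 1.101 0.138 -1.432
v 1.082 0.782 -0.212
v 0.783 1.623 -2.22
v 0.764 2.266 -0.999
f 2 4 1
f 5 2 1
f 1 4 3
f 3 5 1
f 2 8 4
f 6 2 5
f 6 8 2
f 4 8 3
f 7 5 3
f 3 8 7
f 7 6 5
f 8 6 7
f 9 20 14
f 9 14 10
f 9 10 16
f 9 16 19
f 9 19 20
f 10 14 18
f 14 20 13
f 20 19 11
f 19 16 15
f 16 10 17
f 12 18 13
f 12 13 11
f 12 11 15
f 12 15 17
f 12 17 18
f 13 18 14
f 11 13 20
f 15 11 19
f 17 15 16
f 18 17 10
f 22 24 21
f 25 22 21
f 21 24 23
f 23 25 21
f 22 28 24
f 26 22 25
f 26 28 22
f 24 28 23
f 27 25 23
f 23 28 27
f 27 26 25
f 28 26 27



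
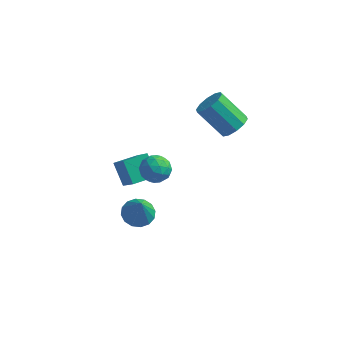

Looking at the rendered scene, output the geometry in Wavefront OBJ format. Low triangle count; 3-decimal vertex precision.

v 0.257 1.456 2.438
v 0.791 1.212 2.996
v -0.563 1.32 4.34
v -1.097 1.564 3.782
v 0.808 1.712 2.974
v -0.545 1.82 4.317
v 0.615 2.114 2.746
v -0.739 2.222 4.089
v 0.285 2.264 2.401
v -1.069 2.373 3.745
v -0.056 2.106 2.071
v -1.41 2.215 3.414
v -0.277 1.7 1.88
v -1.631 1.808 3.224
v -0.295 1.2 1.903
v -1.648 1.308 3.246
v -0.101 0.798 2.131
v -1.455 0.906 3.474
v 0.229 0.647 2.475
v -1.125 0.756 3.819
v 0.57 0.805 2.806
v -0.784 0.914 4.149
v -2.364 -2.12 1.839
v -1.673 -2.189 2.255
v -2.727 -3.311 2.245
v -2.036 -3.38 2.661
v -2.601 -2.851 2.899
v -2.377 -2.115 2.648
v -2.023 -3.385 1.852
v -1.799 -2.649 1.601
v -1.462 -2.97 2.263
v -1.82 -2.641 2.91
v -2.58 -2.859 1.59
v -2.938 -2.53 2.237
v -1.987 -2.05 2.011
v -2.413 -3.45 2.489
v -2.746 -3.14 2.629
v -2.339 -3.18 2.873
v -2.4 -2.007 2.242
v -1.994 -2.047 2.487
v -2.54 -2.436 2.866
v -2.406 -3.453 2.013
v -2 -3.493 2.258
v -2.061 -2.32 1.627
v -1.654 -2.36 1.871
v -1.86 -3.064 1.634
v -1.457 -2.55 2.261
v -1.67 -3.25 2.499
v -1.662 -3.253 2.024
v -1.531 -2.82 1.876
v -1.667 -2.356 2.641
v -1.88 -3.056 2.88
v -2.212 -2.745 3.02
v -2.08 -2.313 2.872
v -1.543 -2.815 2.646
v -2.52 -2.444 1.62
v -2.733 -3.144 1.859
v -2.32 -3.187 1.628
v -2.188 -2.755 1.48
v -2.73 -2.25 2.001
v -2.943 -2.95 2.239
v -2.869 -2.68 2.624
v -2.738 -2.247 2.476
v -2.857 -2.685 1.854
v -4.042 -2.248 -0.241
v -4.774 -1.594 0.671
v -3.18 -1.358 -0.188
v -3.912 -0.704 0.725
v -3.148 -3.196 1.155
v -3.88 -2.542 2.068
v -2.286 -2.306 1.209
v -3.018 -1.652 2.121
v -3.673 -1.3 -3.309
v -2.847 -1.255 -3.508
v -3.287 -1.84 -1.831
v -2.945 -0.861 -3.338
v -3.238 -0.585 -3.161
v -3.647 -0.5 -3.023
v -4.063 -0.629 -2.962
v -4.374 -0.939 -2.994
v -4.498 -1.345 -3.11
v -4.4 -1.739 -3.28
v -4.107 -2.015 -3.457
v -3.698 -2.1 -3.595
v -3.282 -1.971 -3.656
v -2.971 -1.661 -3.624
f 2 1 5
f 2 5 3
f 3 5 6
f 3 6 4
f 5 1 7
f 5 7 6
f 6 7 8
f 6 8 4
f 7 1 9
f 7 9 8
f 8 9 10
f 8 10 4
f 9 1 11
f 9 11 10
f 10 11 12
f 10 12 4
f 11 1 13
f 11 13 12
f 12 13 14
f 12 14 4
f 13 1 15
f 13 15 14
f 14 15 16
f 14 16 4
f 15 1 17
f 15 17 16
f 16 17 18
f 16 18 4
f 17 1 19
f 17 19 18
f 18 19 20
f 18 20 4
f 19 1 21
f 19 21 20
f 20 21 22
f 20 22 4
f 21 1 2
f 21 2 22
f 22 2 3
f 22 3 4
f 23 60 39
f 60 34 63
f 39 63 28
f 60 63 39
f 23 39 35
f 39 28 40
f 35 40 24
f 39 40 35
f 23 35 44
f 35 24 45
f 44 45 30
f 35 45 44
f 23 44 56
f 44 30 59
f 56 59 33
f 44 59 56
f 23 56 60
f 56 33 64
f 60 64 34
f 56 64 60
f 24 40 51
f 40 28 54
f 51 54 32
f 40 54 51
f 28 63 41
f 63 34 62
f 41 62 27
f 63 62 41
f 34 64 61
f 64 33 57
f 61 57 25
f 64 57 61
f 33 59 58
f 59 30 46
f 58 46 29
f 59 46 58
f 30 45 50
f 45 24 47
f 50 47 31
f 45 47 50
f 26 52 38
f 52 32 53
f 38 53 27
f 52 53 38
f 26 38 36
f 38 27 37
f 36 37 25
f 38 37 36
f 26 36 43
f 36 25 42
f 43 42 29
f 36 42 43
f 26 43 48
f 43 29 49
f 48 49 31
f 43 49 48
f 26 48 52
f 48 31 55
f 52 55 32
f 48 55 52
f 27 53 41
f 53 32 54
f 41 54 28
f 53 54 41
f 25 37 61
f 37 27 62
f 61 62 34
f 37 62 61
f 29 42 58
f 42 25 57
f 58 57 33
f 42 57 58
f 31 49 50
f 49 29 46
f 50 46 30
f 49 46 50
f 32 55 51
f 55 31 47
f 51 47 24
f 55 47 51
f 66 68 65
f 69 66 65
f 65 68 67
f 67 69 65
f 66 72 68
f 70 66 69
f 70 72 66
f 68 72 67
f 71 69 67
f 67 72 71
f 71 70 69
f 72 70 71
f 74 73 76
f 74 76 75
f 76 73 77
f 76 77 75
f 77 73 78
f 77 78 75
f 78 73 79
f 78 79 75
f 79 73 80
f 79 80 75
f 80 73 81
f 80 81 75
f 81 73 82
f 81 82 75
f 82 73 83
f 82 83 75
f 83 73 84
f 83 84 75
f 84 73 85
f 84 85 75
f 85 73 86
f 85 86 75
f 86 73 74
f 86 74 75



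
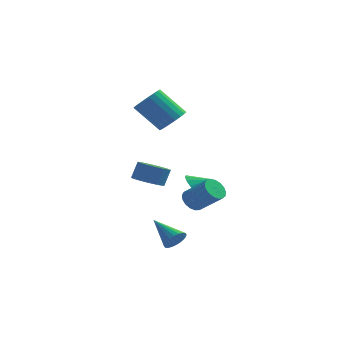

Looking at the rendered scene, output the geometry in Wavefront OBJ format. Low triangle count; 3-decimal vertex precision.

v 2.587 -2.273 -1.809
v 3.088 -2.114 -2.344
v 4.434 -2.528 -1.206
v 3.933 -2.687 -0.671
v 3.042 -1.801 -2.174
v 4.387 -2.216 -1.037
v 2.891 -1.596 -1.921
v 4.236 -2.011 -0.783
v 2.67 -1.546 -1.642
v 4.016 -1.961 -0.504
v 2.431 -1.663 -1.401
v 3.776 -2.077 -0.264
v 2.227 -1.919 -1.254
v 3.573 -2.334 -0.116
v 2.106 -2.256 -1.234
v 3.452 -2.671 -0.096
v 2.095 -2.597 -1.345
v 3.441 -3.012 -0.208
v 2.197 -2.864 -1.563
v 3.543 -3.279 -0.425
v 2.388 -2.995 -1.837
v 3.734 -3.41 -0.699
v 2.625 -2.961 -2.104
v 3.971 -3.376 -0.967
v 2.853 -2.769 -2.304
v 4.199 -3.184 -1.167
v 3.02 -2.463 -2.391
v 4.366 -2.878 -1.253
v 2.072 -3.858 -4.17
v 2.472 -3.904 -3.562
v 0.648 -3.002 -3.17
v 2.554 -3.65 -3.663
v 2.562 -3.428 -3.841
v 2.495 -3.272 -4.07
v 2.364 -3.205 -4.314
v 2.189 -3.237 -4.536
v 1.996 -3.364 -4.702
v 1.814 -3.566 -4.788
v 1.672 -3.813 -4.779
v 1.59 -4.066 -4.678
v 1.582 -4.288 -4.499
v 1.649 -4.445 -4.271
v 1.78 -4.512 -4.027
v 1.955 -4.479 -3.805
v 2.149 -4.353 -3.639
v 2.33 -4.15 -3.553
v -0.063 3.594 1.932
v 0.535 3.025 2.497
v -0.979 3.017 4.093
v -1.577 3.586 3.528
v 0.651 3.409 2.608
v -0.864 3.401 4.204
v 0.642 3.825 2.602
v -0.872 3.817 4.198
v 0.512 4.201 2.481
v -1.002 4.193 4.077
v 0.283 4.472 2.264
v -1.231 4.464 3.86
v -0.007 4.591 1.99
v -1.521 4.583 3.587
v -0.306 4.538 1.706
v -1.82 4.529 3.303
v -0.563 4.321 1.461
v -2.077 4.313 3.058
v -0.733 3.979 1.298
v -2.248 3.971 2.894
v -0.788 3.571 1.244
v -2.302 3.562 2.84
v -0.718 3.166 1.309
v -2.232 3.158 2.905
v -0.534 2.835 1.482
v -2.048 2.827 3.078
v -0.268 2.636 1.732
v -1.783 2.628 3.328
v 0.032 2.602 2.017
v -1.482 2.594 3.613
v 0.317 2.74 2.288
v -1.197 2.732 3.884
v 2.196 -0.141 -1.604
v 2.765 -0.569 -2.233
v 2.984 0.041 -1.016
v 2.763 -0.134 -2.366
v 2.632 0.299 -2.324
v 2.4 0.632 -2.118
v 2.122 0.787 -1.793
v 1.861 0.73 -1.425
v 1.677 0.473 -1.099
v 1.611 0.076 -0.888
v 1.68 -0.372 -0.841
v 1.866 -0.766 -0.969
v 2.129 -1.017 -1.242
v 2.406 -1.068 -1.599
v 2.636 -0.906 -1.956
v -0.37 -0.577 -1.31
v 0.283 0.002 -1.685
v 0.542 0.397 -0.625
v -0.11 -0.183 -0.25
v -0.097 0.252 -1.685
v 0.162 0.646 -0.625
v -0.539 0.312 -1.599
v -0.28 0.706 -0.539
v -0.943 0.168 -1.447
v -0.684 0.562 -0.387
v -1.215 -0.147 -1.263
v -0.956 0.248 -0.203
v -1.294 -0.56 -1.09
v -1.035 -0.166 -0.031
v -1.161 -0.977 -0.968
v -0.901 -0.583 0.092
v -0.846 -1.302 -0.923
v -0.587 -0.908 0.136
v -0.423 -1.462 -0.968
v -0.163 -1.068 0.092
v 0.013 -1.418 -1.09
v 0.272 -1.024 -0.031
v 0.361 -1.182 -1.263
v 0.62 -0.788 -0.204
v 0.542 -0.808 -1.447
v 0.801 -0.413 -0.387
v 0.514 -0.38 -1.599
v 0.773 0.014 -0.539
f 2 1 5
f 2 5 3
f 3 5 6
f 3 6 4
f 5 1 7
f 5 7 6
f 6 7 8
f 6 8 4
f 7 1 9
f 7 9 8
f 8 9 10
f 8 10 4
f 9 1 11
f 9 11 10
f 10 11 12
f 10 12 4
f 11 1 13
f 11 13 12
f 12 13 14
f 12 14 4
f 13 1 15
f 13 15 14
f 14 15 16
f 14 16 4
f 15 1 17
f 15 17 16
f 16 17 18
f 16 18 4
f 17 1 19
f 17 19 18
f 18 19 20
f 18 20 4
f 19 1 21
f 19 21 20
f 20 21 22
f 20 22 4
f 21 1 23
f 21 23 22
f 22 23 24
f 22 24 4
f 23 1 25
f 23 25 24
f 24 25 26
f 24 26 4
f 25 1 27
f 25 27 26
f 26 27 28
f 26 28 4
f 27 1 2
f 27 2 28
f 28 2 3
f 28 3 4
f 30 29 32
f 30 32 31
f 32 29 33
f 32 33 31
f 33 29 34
f 33 34 31
f 34 29 35
f 34 35 31
f 35 29 36
f 35 36 31
f 36 29 37
f 36 37 31
f 37 29 38
f 37 38 31
f 38 29 39
f 38 39 31
f 39 29 40
f 39 40 31
f 40 29 41
f 40 41 31
f 41 29 42
f 41 42 31
f 42 29 43
f 42 43 31
f 43 29 44
f 43 44 31
f 44 29 45
f 44 45 31
f 45 29 46
f 45 46 31
f 46 29 30
f 46 30 31
f 48 47 51
f 48 51 49
f 49 51 52
f 49 52 50
f 51 47 53
f 51 53 52
f 52 53 54
f 52 54 50
f 53 47 55
f 53 55 54
f 54 55 56
f 54 56 50
f 55 47 57
f 55 57 56
f 56 57 58
f 56 58 50
f 57 47 59
f 57 59 58
f 58 59 60
f 58 60 50
f 59 47 61
f 59 61 60
f 60 61 62
f 60 62 50
f 61 47 63
f 61 63 62
f 62 63 64
f 62 64 50
f 63 47 65
f 63 65 64
f 64 65 66
f 64 66 50
f 65 47 67
f 65 67 66
f 66 67 68
f 66 68 50
f 67 47 69
f 67 69 68
f 68 69 70
f 68 70 50
f 69 47 71
f 69 71 70
f 70 71 72
f 70 72 50
f 71 47 73
f 71 73 72
f 72 73 74
f 72 74 50
f 73 47 75
f 73 75 74
f 74 75 76
f 74 76 50
f 75 47 77
f 75 77 76
f 76 77 78
f 76 78 50
f 77 47 48
f 77 48 78
f 78 48 49
f 78 49 50
f 80 79 82
f 80 82 81
f 82 79 83
f 82 83 81
f 83 79 84
f 83 84 81
f 84 79 85
f 84 85 81
f 85 79 86
f 85 86 81
f 86 79 87
f 86 87 81
f 87 79 88
f 87 88 81
f 88 79 89
f 88 89 81
f 89 79 90
f 89 90 81
f 90 79 91
f 90 91 81
f 91 79 92
f 91 92 81
f 92 79 93
f 92 93 81
f 93 79 80
f 93 80 81
f 95 94 98
f 95 98 96
f 96 98 99
f 96 99 97
f 98 94 100
f 98 100 99
f 99 100 101
f 99 101 97
f 100 94 102
f 100 102 101
f 101 102 103
f 101 103 97
f 102 94 104
f 102 104 103
f 103 104 105
f 103 105 97
f 104 94 106
f 104 106 105
f 105 106 107
f 105 107 97
f 106 94 108
f 106 108 107
f 107 108 109
f 107 109 97
f 108 94 110
f 108 110 109
f 109 110 111
f 109 111 97
f 110 94 112
f 110 112 111
f 111 112 113
f 111 113 97
f 112 94 114
f 112 114 113
f 113 114 115
f 113 115 97
f 114 94 116
f 114 116 115
f 115 116 117
f 115 117 97
f 116 94 118
f 116 118 117
f 117 118 119
f 117 119 97
f 118 94 120
f 118 120 119
f 119 120 121
f 119 121 97
f 120 94 95
f 120 95 121
f 121 95 96
f 121 96 97



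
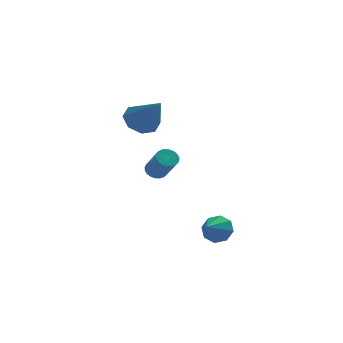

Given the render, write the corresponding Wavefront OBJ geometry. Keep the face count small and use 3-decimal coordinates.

v -0.191 2.636 3.017
v 0.435 3.239 3.207
v 0.531 1.444 4.423
v -0.132 3.328 3.573
v -0.734 3.011 3.614
v -1.018 2.475 3.305
v -0.817 2.033 2.827
v -0.25 1.944 2.46
v 0.352 2.261 2.42
v 0.635 2.797 2.729
v 0.433 2.661 -0.061
v 0.888 2.56 -0.312
v 1.303 1.638 0.81
v 0.847 1.739 1.061
v 0.942 2.734 -0.189
v 1.357 1.813 0.933
v 0.907 2.896 -0.043
v 1.322 1.975 1.079
v 0.79 3.017 0.099
v 1.205 2.096 1.221
v 0.612 3.077 0.214
v 1.027 2.155 1.336
v 0.402 3.064 0.281
v 0.817 2.143 1.403
v 0.198 2.982 0.289
v 0.613 2.061 1.411
v 0.034 2.844 0.237
v 0.449 1.923 1.359
v -0.061 2.675 0.133
v 0.354 1.753 1.255
v -0.07 2.503 -0.005
v 0.345 1.581 1.117
v 0.007 2.358 -0.152
v 0.422 1.437 0.97
v 0.158 2.266 -0.284
v 0.573 1.345 0.838
v 0.356 2.242 -0.377
v 0.771 1.321 0.745
v 0.568 2.29 -0.415
v 0.983 1.369 0.707
v 0.756 2.403 -0.392
v 1.171 1.481 0.73
v 2.421 -2.822 -1.163
v 2.965 -2.869 -0.694
v 1.839 -3.678 -0.577
v 2.583 -2.503 -0.538
v 2.106 -2.324 -0.749
v 1.814 -2.436 -1.203
v 1.878 -2.775 -1.633
v 2.259 -3.141 -1.789
v 2.736 -3.32 -1.578
v 3.028 -3.208 -1.124
f 2 1 4
f 2 4 3
f 4 1 5
f 4 5 3
f 5 1 6
f 5 6 3
f 6 1 7
f 6 7 3
f 7 1 8
f 7 8 3
f 8 1 9
f 8 9 3
f 9 1 10
f 9 10 3
f 10 1 2
f 10 2 3
f 12 11 15
f 12 15 13
f 13 15 16
f 13 16 14
f 15 11 17
f 15 17 16
f 16 17 18
f 16 18 14
f 17 11 19
f 17 19 18
f 18 19 20
f 18 20 14
f 19 11 21
f 19 21 20
f 20 21 22
f 20 22 14
f 21 11 23
f 21 23 22
f 22 23 24
f 22 24 14
f 23 11 25
f 23 25 24
f 24 25 26
f 24 26 14
f 25 11 27
f 25 27 26
f 26 27 28
f 26 28 14
f 27 11 29
f 27 29 28
f 28 29 30
f 28 30 14
f 29 11 31
f 29 31 30
f 30 31 32
f 30 32 14
f 31 11 33
f 31 33 32
f 32 33 34
f 32 34 14
f 33 11 35
f 33 35 34
f 34 35 36
f 34 36 14
f 35 11 37
f 35 37 36
f 36 37 38
f 36 38 14
f 37 11 39
f 37 39 38
f 38 39 40
f 38 40 14
f 39 11 41
f 39 41 40
f 40 41 42
f 40 42 14
f 41 11 12
f 41 12 42
f 42 12 13
f 42 13 14
f 44 43 46
f 44 46 45
f 46 43 47
f 46 47 45
f 47 43 48
f 47 48 45
f 48 43 49
f 48 49 45
f 49 43 50
f 49 50 45
f 50 43 51
f 50 51 45
f 51 43 52
f 51 52 45
f 52 43 44
f 52 44 45



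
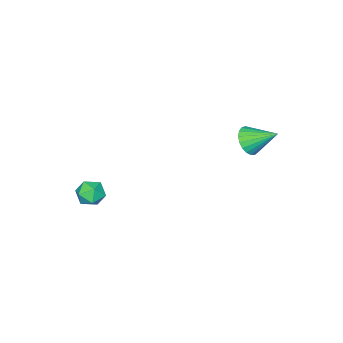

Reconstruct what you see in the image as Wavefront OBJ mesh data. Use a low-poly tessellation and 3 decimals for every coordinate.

v -2.241 0.06 2.659
v -1.965 -0.232 3.233
v -2.619 1.16 3.401
v -1.739 -0.083 3.126
v -1.6 0.091 2.939
v -1.572 0.26 2.703
v -1.659 0.394 2.46
v -1.847 0.47 2.251
v -2.103 0.475 2.113
v -2.383 0.409 2.069
v -2.638 0.282 2.127
v -2.825 0.116 2.277
v -2.911 -0.059 2.494
v -2.881 -0.213 2.738
v -2.74 -0.321 2.969
v -2.513 -0.362 3.147
v -2.239 -0.331 3.24
v 2.507 -3.407 1.204
v 3.115 -3.16 1.294
v 2.825 -3.86 0.286
v 3.433 -3.613 0.376
v 3.209 -4.093 0.773
v 3.012 -3.813 1.341
v 2.928 -3.207 0.239
v 2.731 -2.927 0.807
v 3.375 -3.036 0.697
v 3.549 -3.584 1.027
v 2.391 -3.436 0.553
v 2.565 -3.984 0.883
f 2 1 4
f 2 4 3
f 4 1 5
f 4 5 3
f 5 1 6
f 5 6 3
f 6 1 7
f 6 7 3
f 7 1 8
f 7 8 3
f 8 1 9
f 8 9 3
f 9 1 10
f 9 10 3
f 10 1 11
f 10 11 3
f 11 1 12
f 11 12 3
f 12 1 13
f 12 13 3
f 13 1 14
f 13 14 3
f 14 1 15
f 14 15 3
f 15 1 16
f 15 16 3
f 16 1 17
f 16 17 3
f 17 1 2
f 17 2 3
f 18 29 23
f 18 23 19
f 18 19 25
f 18 25 28
f 18 28 29
f 19 23 27
f 23 29 22
f 29 28 20
f 28 25 24
f 25 19 26
f 21 27 22
f 21 22 20
f 21 20 24
f 21 24 26
f 21 26 27
f 22 27 23
f 20 22 29
f 24 20 28
f 26 24 25
f 27 26 19



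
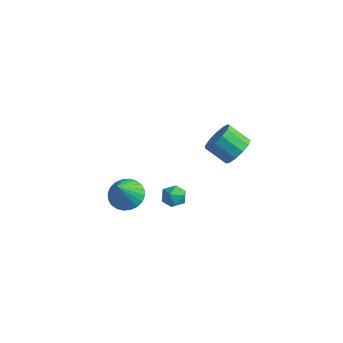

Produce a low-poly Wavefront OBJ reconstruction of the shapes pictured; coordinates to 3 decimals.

v -1.939 -0.433 -4.115
v -1.17 -0.963 -4.573
v -1.641 -1.547 -2.325
v -0.967 -0.651 -4.413
v -0.911 -0.306 -4.207
v -1.012 0.02 -3.987
v -1.253 0.277 -3.787
v -1.6 0.426 -3.637
v -1.998 0.444 -3.559
v -2.387 0.329 -3.567
v -2.707 0.098 -3.657
v -2.911 -0.214 -3.818
v -2.967 -0.56 -4.023
v -2.866 -0.886 -4.243
v -2.624 -1.143 -4.443
v -2.278 -1.292 -4.594
v -1.88 -1.31 -4.671
v -1.491 -1.194 -4.664
v 4.444 0.956 2.48
v 4.897 0.172 2.767
v 3.789 -0.16 3.608
v 3.336 0.624 3.32
v 5.038 0.561 3.106
v 3.93 0.229 3.947
v 4.991 1.075 3.247
v 3.883 0.743 4.088
v 4.77 1.551 3.144
v 3.662 1.219 3.985
v 4.445 1.839 2.83
v 3.338 1.507 3.671
v 4.12 1.846 2.405
v 3.013 1.514 3.246
v 3.898 1.571 2.003
v 2.79 1.239 2.844
v 3.849 1.1 1.753
v 2.741 0.768 2.594
v 3.989 0.584 1.733
v 2.881 0.252 2.574
v 4.273 0.186 1.95
v 3.165 -0.146 2.791
v 4.612 0.032 2.336
v 3.504 -0.3 3.177
v 1.193 -0.355 -1.548
v 1.93 -0.183 -1.547
v 1.47 -1.537 -1.713
v 2.207 -1.365 -1.712
v 1.803 -1.306 -1.074
v 1.632 -0.575 -0.972
v 1.768 -1.145 -2.288
v 1.597 -0.414 -2.186
v 2.285 -0.671 -2.004
v 2.307 -0.77 -1.254
v 1.093 -0.95 -2.006
v 1.115 -1.049 -1.256
f 2 1 4
f 2 4 3
f 4 1 5
f 4 5 3
f 5 1 6
f 5 6 3
f 6 1 7
f 6 7 3
f 7 1 8
f 7 8 3
f 8 1 9
f 8 9 3
f 9 1 10
f 9 10 3
f 10 1 11
f 10 11 3
f 11 1 12
f 11 12 3
f 12 1 13
f 12 13 3
f 13 1 14
f 13 14 3
f 14 1 15
f 14 15 3
f 15 1 16
f 15 16 3
f 16 1 17
f 16 17 3
f 17 1 18
f 17 18 3
f 18 1 2
f 18 2 3
f 20 19 23
f 20 23 21
f 21 23 24
f 21 24 22
f 23 19 25
f 23 25 24
f 24 25 26
f 24 26 22
f 25 19 27
f 25 27 26
f 26 27 28
f 26 28 22
f 27 19 29
f 27 29 28
f 28 29 30
f 28 30 22
f 29 19 31
f 29 31 30
f 30 31 32
f 30 32 22
f 31 19 33
f 31 33 32
f 32 33 34
f 32 34 22
f 33 19 35
f 33 35 34
f 34 35 36
f 34 36 22
f 35 19 37
f 35 37 36
f 36 37 38
f 36 38 22
f 37 19 39
f 37 39 38
f 38 39 40
f 38 40 22
f 39 19 41
f 39 41 40
f 40 41 42
f 40 42 22
f 41 19 20
f 41 20 42
f 42 20 21
f 42 21 22
f 43 54 48
f 43 48 44
f 43 44 50
f 43 50 53
f 43 53 54
f 44 48 52
f 48 54 47
f 54 53 45
f 53 50 49
f 50 44 51
f 46 52 47
f 46 47 45
f 46 45 49
f 46 49 51
f 46 51 52
f 47 52 48
f 45 47 54
f 49 45 53
f 51 49 50
f 52 51 44



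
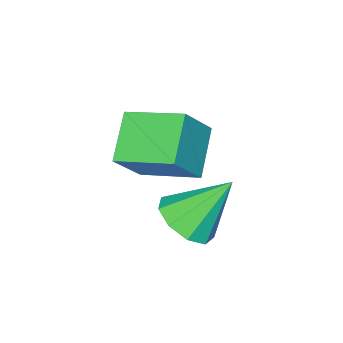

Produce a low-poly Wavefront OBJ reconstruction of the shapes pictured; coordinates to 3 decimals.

v 1.466 -0.72 -4.363
v 2.149 -0.049 -4.287
v 0.534 0.06 -2.877
v 1.675 0.158 -4.692
v 1.104 -0.046 -4.943
v 0.702 -0.564 -4.924
v 0.657 -1.156 -4.642
v 0.991 -1.543 -4.23
v 1.547 -1.545 -3.88
v 2.065 -1.161 -3.757
v 2.303 -0.57 -3.917
v 0.232 -3.604 -5.124
v -0.983 -4.327 -4.18
v -0.368 -1.85 -4.552
v -1.582 -2.573 -3.608
v 1.242 -3.667 -3.872
v 0.028 -4.39 -2.928
v 0.643 -1.913 -3.3
v -0.572 -2.636 -2.356
f 2 1 4
f 2 4 3
f 4 1 5
f 4 5 3
f 5 1 6
f 5 6 3
f 6 1 7
f 6 7 3
f 7 1 8
f 7 8 3
f 8 1 9
f 8 9 3
f 9 1 10
f 9 10 3
f 10 1 11
f 10 11 3
f 11 1 2
f 11 2 3
f 13 15 12
f 16 13 12
f 12 15 14
f 14 16 12
f 13 19 15
f 17 13 16
f 17 19 13
f 15 19 14
f 18 16 14
f 14 19 18
f 18 17 16
f 19 17 18



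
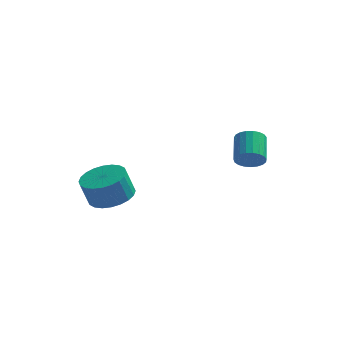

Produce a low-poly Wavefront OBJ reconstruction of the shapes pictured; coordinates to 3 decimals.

v -2.096 -3.557 -3.866
v -1.224 -4.136 -3.697
v -1.572 -4.301 -2.466
v -2.444 -3.723 -2.634
v -1.087 -3.756 -3.607
v -1.436 -3.922 -2.376
v -1.104 -3.346 -3.557
v -1.452 -3.511 -2.326
v -1.272 -2.968 -3.553
v -1.62 -3.133 -2.322
v -1.565 -2.68 -3.598
v -1.913 -2.845 -2.366
v -1.939 -2.525 -3.683
v -2.288 -2.69 -2.451
v -2.337 -2.528 -3.795
v -2.685 -2.693 -2.564
v -2.698 -2.687 -3.919
v -3.047 -2.852 -2.688
v -2.968 -2.979 -4.034
v -3.316 -3.144 -2.803
v -3.104 -3.358 -4.124
v -3.453 -3.524 -2.893
v -3.088 -3.769 -4.174
v -3.436 -3.934 -2.943
v -2.92 -4.147 -4.178
v -3.268 -4.312 -2.947
v -2.627 -4.435 -4.134
v -2.975 -4.6 -2.902
v -2.252 -4.59 -4.049
v -2.601 -4.755 -2.817
v -1.855 -4.587 -3.936
v -2.203 -4.752 -2.705
v -1.493 -4.428 -3.812
v -1.842 -4.593 -2.581
v 3.109 0.822 -3.458
v 3.634 1.131 -3.861
v 3.415 2.407 -3.164
v 2.891 2.098 -2.762
v 3.387 1.181 -4.03
v 3.168 2.457 -3.333
v 3.092 1.169 -4.1
v 2.873 2.445 -3.404
v 2.8 1.097 -4.059
v 2.581 2.373 -3.363
v 2.561 0.977 -3.915
v 2.343 2.253 -3.218
v 2.417 0.831 -3.691
v 2.199 2.107 -2.995
v 2.393 0.682 -3.427
v 2.175 1.959 -2.731
v 2.493 0.559 -3.169
v 2.275 1.835 -2.472
v 2.699 0.48 -2.96
v 2.481 1.756 -2.264
v 2.976 0.461 -2.838
v 2.758 1.737 -2.142
v 3.277 0.504 -2.823
v 3.058 1.78 -2.126
v 3.548 0.602 -2.917
v 3.329 1.878 -2.221
v 3.743 0.738 -3.106
v 3.525 2.014 -2.409
v 3.829 0.889 -3.355
v 3.61 2.165 -2.659
v 3.79 1.028 -3.622
v 3.572 2.304 -2.926
f 2 1 5
f 2 5 3
f 3 5 6
f 3 6 4
f 5 1 7
f 5 7 6
f 6 7 8
f 6 8 4
f 7 1 9
f 7 9 8
f 8 9 10
f 8 10 4
f 9 1 11
f 9 11 10
f 10 11 12
f 10 12 4
f 11 1 13
f 11 13 12
f 12 13 14
f 12 14 4
f 13 1 15
f 13 15 14
f 14 15 16
f 14 16 4
f 15 1 17
f 15 17 16
f 16 17 18
f 16 18 4
f 17 1 19
f 17 19 18
f 18 19 20
f 18 20 4
f 19 1 21
f 19 21 20
f 20 21 22
f 20 22 4
f 21 1 23
f 21 23 22
f 22 23 24
f 22 24 4
f 23 1 25
f 23 25 24
f 24 25 26
f 24 26 4
f 25 1 27
f 25 27 26
f 26 27 28
f 26 28 4
f 27 1 29
f 27 29 28
f 28 29 30
f 28 30 4
f 29 1 31
f 29 31 30
f 30 31 32
f 30 32 4
f 31 1 33
f 31 33 32
f 32 33 34
f 32 34 4
f 33 1 2
f 33 2 34
f 34 2 3
f 34 3 4
f 36 35 39
f 36 39 37
f 37 39 40
f 37 40 38
f 39 35 41
f 39 41 40
f 40 41 42
f 40 42 38
f 41 35 43
f 41 43 42
f 42 43 44
f 42 44 38
f 43 35 45
f 43 45 44
f 44 45 46
f 44 46 38
f 45 35 47
f 45 47 46
f 46 47 48
f 46 48 38
f 47 35 49
f 47 49 48
f 48 49 50
f 48 50 38
f 49 35 51
f 49 51 50
f 50 51 52
f 50 52 38
f 51 35 53
f 51 53 52
f 52 53 54
f 52 54 38
f 53 35 55
f 53 55 54
f 54 55 56
f 54 56 38
f 55 35 57
f 55 57 56
f 56 57 58
f 56 58 38
f 57 35 59
f 57 59 58
f 58 59 60
f 58 60 38
f 59 35 61
f 59 61 60
f 60 61 62
f 60 62 38
f 61 35 63
f 61 63 62
f 62 63 64
f 62 64 38
f 63 35 65
f 63 65 64
f 64 65 66
f 64 66 38
f 65 35 36
f 65 36 66
f 66 36 37
f 66 37 38



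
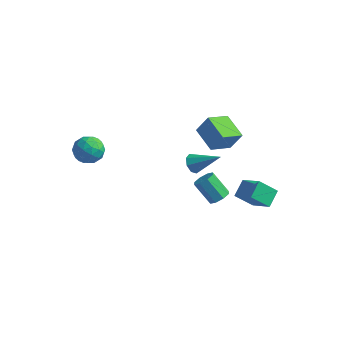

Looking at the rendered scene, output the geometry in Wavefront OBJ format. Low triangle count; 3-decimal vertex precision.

v 0.787 1.608 3.411
v 1.36 1.902 4.529
v 1.234 2.92 2.837
v 1.807 3.214 3.954
v 2.173 0.906 2.886
v 2.746 1.2 4.003
v 2.62 2.218 2.311
v 3.193 2.512 3.429
v -3.409 -1.696 3.081
v -2.775 -2.074 2.473
v -4.545 -2.486 2.387
v -3.911 -2.864 1.779
v -3.897 -3.115 2.702
v -3.195 -2.627 3.131
v -4.125 -1.933 1.729
v -3.423 -1.445 2.158
v -3.217 -2.221 1.637
v -3.076 -2.951 2.239
v -4.244 -1.609 2.621
v -4.103 -2.339 3.223
v -2.992 -1.816 2.838
v -4.328 -2.744 2.022
v -4.32 -2.892 2.565
v -3.947 -3.114 2.208
v -3.239 -2.14 3.225
v -2.866 -2.363 2.867
v -3.526 -2.975 3.002
v -4.454 -2.197 1.993
v -4.081 -2.42 1.635
v -3.373 -1.446 2.652
v -3 -1.668 2.295
v -3.794 -1.585 1.858
v -2.879 -2.124 1.989
v -3.547 -2.589 1.581
v -3.673 -2.041 1.552
v -3.26 -1.754 1.804
v -2.797 -2.554 2.343
v -3.465 -3.018 1.935
v -3.456 -3.166 2.478
v -3.043 -2.879 2.729
v -3.057 -2.64 1.851
v -3.855 -1.542 2.925
v -4.523 -2.006 2.517
v -4.277 -1.681 2.131
v -3.864 -1.394 2.382
v -3.773 -1.971 3.279
v -4.441 -2.436 2.871
v -4.06 -2.806 3.056
v -3.647 -2.519 3.308
v -4.263 -1.92 3.009
v 2.529 2.927 -2.561
v 3.852 2.49 -1.676
v 2.45 3.931 -1.947
v 3.773 3.495 -1.062
v 3.367 3.565 -3.498
v 4.69 3.129 -2.613
v 3.288 4.57 -2.884
v 4.611 4.133 -1.999
v 2.639 1.14 -1.259
v 3.077 0.825 -0.878
v 2.038 0.804 0.299
v 1.601 1.12 -0.081
v 3.112 1.327 -0.838
v 2.074 1.306 0.339
v 2.871 1.72 -1.044
v 1.832 1.699 0.133
v 2.494 1.773 -1.376
v 1.455 1.753 -0.198
v 2.202 1.456 -1.639
v 1.163 1.435 -0.462
v 2.166 0.954 -1.679
v 1.128 0.933 -0.502
v 2.408 0.561 -1.473
v 1.369 0.54 -0.296
v 2.785 0.507 -1.142
v 1.746 0.487 0.036
v 1.778 -0.262 2.358
v 2.158 -0.499 1.887
v 3.262 0.162 3.342
v 2.059 -0.015 1.827
v 1.796 0.324 2.078
v 1.522 0.32 2.494
v 1.398 -0.026 2.83
v 1.497 -0.51 2.89
v 1.76 -0.849 2.638
v 2.034 -0.844 2.223
f 2 4 1
f 5 2 1
f 1 4 3
f 3 5 1
f 2 8 4
f 6 2 5
f 6 8 2
f 4 8 3
f 7 5 3
f 3 8 7
f 7 6 5
f 8 6 7
f 9 46 25
f 46 20 49
f 25 49 14
f 46 49 25
f 9 25 21
f 25 14 26
f 21 26 10
f 25 26 21
f 9 21 30
f 21 10 31
f 30 31 16
f 21 31 30
f 9 30 42
f 30 16 45
f 42 45 19
f 30 45 42
f 9 42 46
f 42 19 50
f 46 50 20
f 42 50 46
f 10 26 37
f 26 14 40
f 37 40 18
f 26 40 37
f 14 49 27
f 49 20 48
f 27 48 13
f 49 48 27
f 20 50 47
f 50 19 43
f 47 43 11
f 50 43 47
f 19 45 44
f 45 16 32
f 44 32 15
f 45 32 44
f 16 31 36
f 31 10 33
f 36 33 17
f 31 33 36
f 12 38 24
f 38 18 39
f 24 39 13
f 38 39 24
f 12 24 22
f 24 13 23
f 22 23 11
f 24 23 22
f 12 22 29
f 22 11 28
f 29 28 15
f 22 28 29
f 12 29 34
f 29 15 35
f 34 35 17
f 29 35 34
f 12 34 38
f 34 17 41
f 38 41 18
f 34 41 38
f 13 39 27
f 39 18 40
f 27 40 14
f 39 40 27
f 11 23 47
f 23 13 48
f 47 48 20
f 23 48 47
f 15 28 44
f 28 11 43
f 44 43 19
f 28 43 44
f 17 35 36
f 35 15 32
f 36 32 16
f 35 32 36
f 18 41 37
f 41 17 33
f 37 33 10
f 41 33 37
f 52 54 51
f 55 52 51
f 51 54 53
f 53 55 51
f 52 58 54
f 56 52 55
f 56 58 52
f 54 58 53
f 57 55 53
f 53 58 57
f 57 56 55
f 58 56 57
f 60 59 63
f 60 63 61
f 61 63 64
f 61 64 62
f 63 59 65
f 63 65 64
f 64 65 66
f 64 66 62
f 65 59 67
f 65 67 66
f 66 67 68
f 66 68 62
f 67 59 69
f 67 69 68
f 68 69 70
f 68 70 62
f 69 59 71
f 69 71 70
f 70 71 72
f 70 72 62
f 71 59 73
f 71 73 72
f 72 73 74
f 72 74 62
f 73 59 75
f 73 75 74
f 74 75 76
f 74 76 62
f 75 59 60
f 75 60 76
f 76 60 61
f 76 61 62
f 78 77 80
f 78 80 79
f 80 77 81
f 80 81 79
f 81 77 82
f 81 82 79
f 82 77 83
f 82 83 79
f 83 77 84
f 83 84 79
f 84 77 85
f 84 85 79
f 85 77 86
f 85 86 79
f 86 77 78
f 86 78 79



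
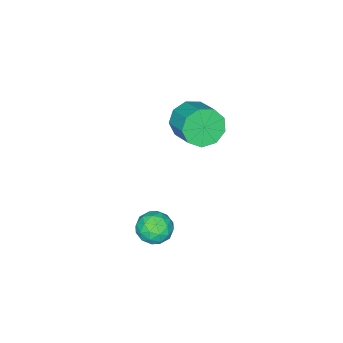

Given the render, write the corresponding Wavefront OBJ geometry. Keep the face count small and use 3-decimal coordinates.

v -3.233 -1.817 0.449
v -2.74 -2.465 1.173
v -2.074 -1.152 1.896
v -2.567 -0.503 1.171
v -2.299 -2.363 0.581
v -1.633 -1.05 1.304
v -2.295 -2.005 -0.073
v -1.629 -0.692 0.649
v -2.729 -1.559 -0.483
v -2.064 -0.246 0.24
v -3.4 -1.234 -0.457
v -2.734 0.08 0.266
v -3.992 -1.181 -0.007
v -3.326 0.132 0.716
v -4.229 -1.426 0.656
v -3.563 -0.113 1.379
v -4 -1.853 1.222
v -3.334 -0.54 1.945
v -3.412 -2.264 1.426
v -2.746 -0.951 2.149
v 1.776 1.2 -1.375
v 2.288 1.232 -2.132
v 2.732 0.248 -0.768
v 3.244 0.28 -1.525
v 3.189 1.012 -0.979
v 2.598 1.6 -1.354
v 2.422 -0.12 -1.546
v 1.831 0.468 -1.921
v 2.687 0.416 -2.238
v 3.162 1.116 -1.887
v 1.858 0.364 -1.013
v 2.333 1.064 -0.662
v 1.948 1.3 -1.807
v 3.072 0.18 -1.093
v 3.04 0.61 -0.772
v 3.341 0.629 -1.217
v 2.13 1.516 -1.35
v 2.431 1.535 -1.795
v 2.961 1.405 -1.117
v 2.589 -0.055 -1.105
v 2.89 -0.036 -1.55
v 1.679 0.851 -1.683
v 1.98 0.87 -2.128
v 2.059 0.075 -1.783
v 2.484 0.839 -2.314
v 3.046 0.279 -1.957
v 2.563 0.044 -1.969
v 2.215 0.39 -2.19
v 2.762 1.25 -2.108
v 3.325 0.69 -1.751
v 3.292 1.12 -1.43
v 2.945 1.466 -1.651
v 2.997 0.77 -2.17
v 1.695 0.79 -1.149
v 2.258 0.23 -0.792
v 2.075 0.014 -1.249
v 1.728 0.36 -1.47
v 1.974 1.201 -0.943
v 2.536 0.641 -0.586
v 2.805 1.09 -0.71
v 2.457 1.436 -0.931
v 2.023 0.71 -0.73
f 2 1 5
f 2 5 3
f 3 5 6
f 3 6 4
f 5 1 7
f 5 7 6
f 6 7 8
f 6 8 4
f 7 1 9
f 7 9 8
f 8 9 10
f 8 10 4
f 9 1 11
f 9 11 10
f 10 11 12
f 10 12 4
f 11 1 13
f 11 13 12
f 12 13 14
f 12 14 4
f 13 1 15
f 13 15 14
f 14 15 16
f 14 16 4
f 15 1 17
f 15 17 16
f 16 17 18
f 16 18 4
f 17 1 19
f 17 19 18
f 18 19 20
f 18 20 4
f 19 1 2
f 19 2 20
f 20 2 3
f 20 3 4
f 21 58 37
f 58 32 61
f 37 61 26
f 58 61 37
f 21 37 33
f 37 26 38
f 33 38 22
f 37 38 33
f 21 33 42
f 33 22 43
f 42 43 28
f 33 43 42
f 21 42 54
f 42 28 57
f 54 57 31
f 42 57 54
f 21 54 58
f 54 31 62
f 58 62 32
f 54 62 58
f 22 38 49
f 38 26 52
f 49 52 30
f 38 52 49
f 26 61 39
f 61 32 60
f 39 60 25
f 61 60 39
f 32 62 59
f 62 31 55
f 59 55 23
f 62 55 59
f 31 57 56
f 57 28 44
f 56 44 27
f 57 44 56
f 28 43 48
f 43 22 45
f 48 45 29
f 43 45 48
f 24 50 36
f 50 30 51
f 36 51 25
f 50 51 36
f 24 36 34
f 36 25 35
f 34 35 23
f 36 35 34
f 24 34 41
f 34 23 40
f 41 40 27
f 34 40 41
f 24 41 46
f 41 27 47
f 46 47 29
f 41 47 46
f 24 46 50
f 46 29 53
f 50 53 30
f 46 53 50
f 25 51 39
f 51 30 52
f 39 52 26
f 51 52 39
f 23 35 59
f 35 25 60
f 59 60 32
f 35 60 59
f 27 40 56
f 40 23 55
f 56 55 31
f 40 55 56
f 29 47 48
f 47 27 44
f 48 44 28
f 47 44 48
f 30 53 49
f 53 29 45
f 49 45 22
f 53 45 49



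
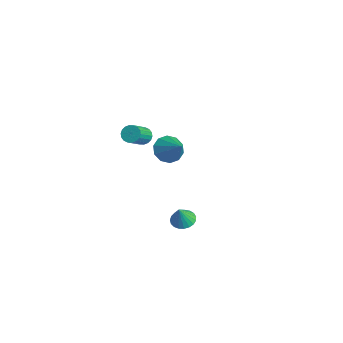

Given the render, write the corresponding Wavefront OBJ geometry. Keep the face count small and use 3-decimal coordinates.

v 3.046 -1.083 -0.584
v 3.662 -1.02 -0.746
v 3.354 -1.437 0.444
v 3.606 -0.779 -0.647
v 3.453 -0.591 -0.537
v 3.23 -0.489 -0.435
v 2.975 -0.489 -0.358
v 2.732 -0.592 -0.321
v 2.544 -0.779 -0.33
v 2.443 -1.02 -0.382
v 2.446 -1.271 -0.469
v 2.552 -1.49 -0.577
v 2.745 -1.639 -0.685
v 2.989 -1.691 -0.776
v 3.244 -1.639 -0.834
v 3.464 -1.49 -0.849
v 3.612 -1.271 -0.818
v -3.315 -0.595 1.287
v -2.847 -0.319 1.2
v -2.157 -1.23 2.025
v -2.625 -1.505 2.113
v -2.939 -0.209 1.398
v -2.248 -1.12 2.223
v -3.105 -0.175 1.574
v -2.415 -1.086 2.4
v -3.313 -0.224 1.694
v -2.623 -1.135 2.519
v -3.521 -0.347 1.733
v -2.831 -1.258 2.558
v -3.689 -0.519 1.684
v -2.998 -1.429 2.509
v -3.782 -0.705 1.556
v -3.092 -1.616 2.381
v -3.783 -0.87 1.375
v -3.093 -1.781 2.2
v -3.692 -0.98 1.177
v -3.001 -1.891 2.002
v -3.525 -1.014 1
v -2.835 -1.925 1.826
v -3.317 -0.965 0.881
v -2.627 -1.876 1.706
v -3.109 -0.842 0.842
v -2.419 -1.753 1.667
v -2.942 -0.671 0.891
v -2.251 -1.581 1.716
v -2.848 -0.484 1.019
v -2.158 -1.395 1.844
v -4.114 1.166 -0.714
v -3.677 1.559 -1.368
v -2.806 1.354 0.274
v -3.943 1.943 -1.09
v -4.274 2.03 -0.667
v -4.544 1.787 -0.263
v -4.65 1.307 -0.03
v -4.552 0.773 -0.059
v -4.286 0.389 -0.338
v -3.954 0.301 -0.76
v -3.684 0.544 -1.165
v -3.578 1.025 -1.397
f 2 1 4
f 2 4 3
f 4 1 5
f 4 5 3
f 5 1 6
f 5 6 3
f 6 1 7
f 6 7 3
f 7 1 8
f 7 8 3
f 8 1 9
f 8 9 3
f 9 1 10
f 9 10 3
f 10 1 11
f 10 11 3
f 11 1 12
f 11 12 3
f 12 1 13
f 12 13 3
f 13 1 14
f 13 14 3
f 14 1 15
f 14 15 3
f 15 1 16
f 15 16 3
f 16 1 17
f 16 17 3
f 17 1 2
f 17 2 3
f 19 18 22
f 19 22 20
f 20 22 23
f 20 23 21
f 22 18 24
f 22 24 23
f 23 24 25
f 23 25 21
f 24 18 26
f 24 26 25
f 25 26 27
f 25 27 21
f 26 18 28
f 26 28 27
f 27 28 29
f 27 29 21
f 28 18 30
f 28 30 29
f 29 30 31
f 29 31 21
f 30 18 32
f 30 32 31
f 31 32 33
f 31 33 21
f 32 18 34
f 32 34 33
f 33 34 35
f 33 35 21
f 34 18 36
f 34 36 35
f 35 36 37
f 35 37 21
f 36 18 38
f 36 38 37
f 37 38 39
f 37 39 21
f 38 18 40
f 38 40 39
f 39 40 41
f 39 41 21
f 40 18 42
f 40 42 41
f 41 42 43
f 41 43 21
f 42 18 44
f 42 44 43
f 43 44 45
f 43 45 21
f 44 18 46
f 44 46 45
f 45 46 47
f 45 47 21
f 46 18 19
f 46 19 47
f 47 19 20
f 47 20 21
f 49 48 51
f 49 51 50
f 51 48 52
f 51 52 50
f 52 48 53
f 52 53 50
f 53 48 54
f 53 54 50
f 54 48 55
f 54 55 50
f 55 48 56
f 55 56 50
f 56 48 57
f 56 57 50
f 57 48 58
f 57 58 50
f 58 48 59
f 58 59 50
f 59 48 49
f 59 49 50

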